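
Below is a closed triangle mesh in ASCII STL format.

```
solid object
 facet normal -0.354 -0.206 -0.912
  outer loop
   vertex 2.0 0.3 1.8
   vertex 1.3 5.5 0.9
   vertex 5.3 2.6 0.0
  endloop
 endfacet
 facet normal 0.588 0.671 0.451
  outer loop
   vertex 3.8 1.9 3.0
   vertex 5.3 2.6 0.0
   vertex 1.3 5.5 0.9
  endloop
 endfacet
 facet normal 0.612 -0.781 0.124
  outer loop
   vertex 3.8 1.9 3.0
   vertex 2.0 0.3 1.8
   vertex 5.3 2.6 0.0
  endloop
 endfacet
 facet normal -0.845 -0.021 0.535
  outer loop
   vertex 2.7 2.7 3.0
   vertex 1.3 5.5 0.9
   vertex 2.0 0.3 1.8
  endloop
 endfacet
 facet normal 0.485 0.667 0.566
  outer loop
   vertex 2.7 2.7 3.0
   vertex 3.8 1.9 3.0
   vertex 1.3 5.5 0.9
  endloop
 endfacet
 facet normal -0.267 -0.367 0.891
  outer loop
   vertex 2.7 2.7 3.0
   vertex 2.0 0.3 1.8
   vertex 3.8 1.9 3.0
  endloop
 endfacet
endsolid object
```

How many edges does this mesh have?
9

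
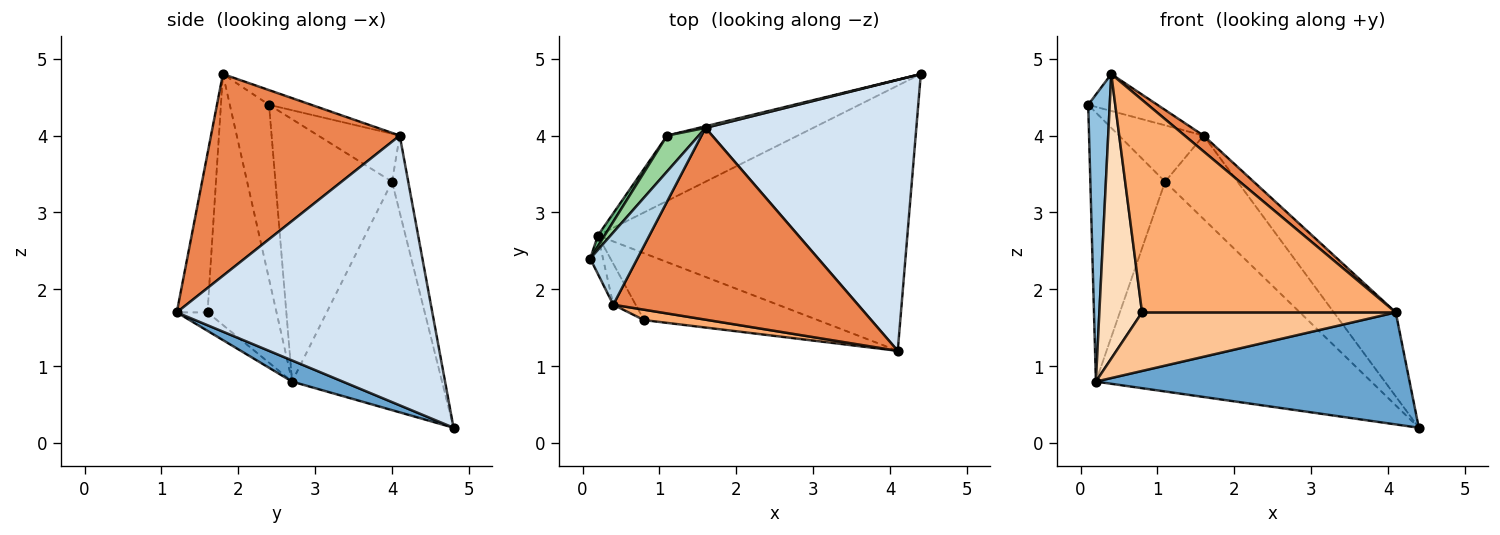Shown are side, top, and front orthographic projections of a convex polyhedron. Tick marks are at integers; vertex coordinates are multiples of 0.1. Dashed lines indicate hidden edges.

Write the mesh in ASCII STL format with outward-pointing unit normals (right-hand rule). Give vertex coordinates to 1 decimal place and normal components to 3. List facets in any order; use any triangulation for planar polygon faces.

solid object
 facet normal 0.063 -0.388 -0.919
  outer loop
   vertex 0.2 2.7 0.8
   vertex 4.4 4.8 0.2
   vertex 4.1 1.2 1.7
  endloop
 endfacet
 facet normal -0.875 -0.480 -0.064
  outer loop
   vertex 0.2 2.7 0.8
   vertex 0.4 1.8 4.8
   vertex 0.1 2.4 4.4
  endloop
 endfacet
 facet normal -0.268 0.438 0.858
  outer loop
   vertex 1.6 4.1 4.0
   vertex 0.1 2.4 4.4
   vertex 0.4 1.8 4.8
  endloop
 endfacet
 facet normal 0.774 0.188 0.605
  outer loop
   vertex 1.6 4.1 4.0
   vertex 4.1 1.2 1.7
   vertex 4.4 4.8 0.2
  endloop
 endfacet
 facet normal 0.635 -0.063 0.770
  outer loop
   vertex 1.6 4.1 4.0
   vertex 0.4 1.8 4.8
   vertex 4.1 1.2 1.7
  endloop
 endfacet
 facet normal -0.120 -0.992 0.048
  outer loop
   vertex 0.8 1.6 1.7
   vertex 4.1 1.2 1.7
   vertex 0.4 1.8 4.8
  endloop
 endfacet
 facet normal -0.080 -0.657 -0.750
  outer loop
   vertex 0.8 1.6 1.7
   vertex 0.2 2.7 0.8
   vertex 4.1 1.2 1.7
  endloop
 endfacet
 facet normal -0.848 -0.524 -0.076
  outer loop
   vertex 0.8 1.6 1.7
   vertex 0.4 1.8 4.8
   vertex 0.2 2.7 0.8
  endloop
 endfacet
 facet normal -0.842 0.540 0.022
  outer loop
   vertex 1.1 4.0 3.4
   vertex 0.2 2.7 0.8
   vertex 0.1 2.4 4.4
  endloop
 endfacet
 facet normal -0.631 0.655 0.417
  outer loop
   vertex 1.1 4.0 3.4
   vertex 0.1 2.4 4.4
   vertex 1.6 4.1 4.0
  endloop
 endfacet
 facet normal -0.461 0.847 -0.264
  outer loop
   vertex 1.1 4.0 3.4
   vertex 4.4 4.8 0.2
   vertex 0.2 2.7 0.8
  endloop
 endfacet
 facet normal -0.218 0.976 0.019
  outer loop
   vertex 1.1 4.0 3.4
   vertex 1.6 4.1 4.0
   vertex 4.4 4.8 0.2
  endloop
 endfacet
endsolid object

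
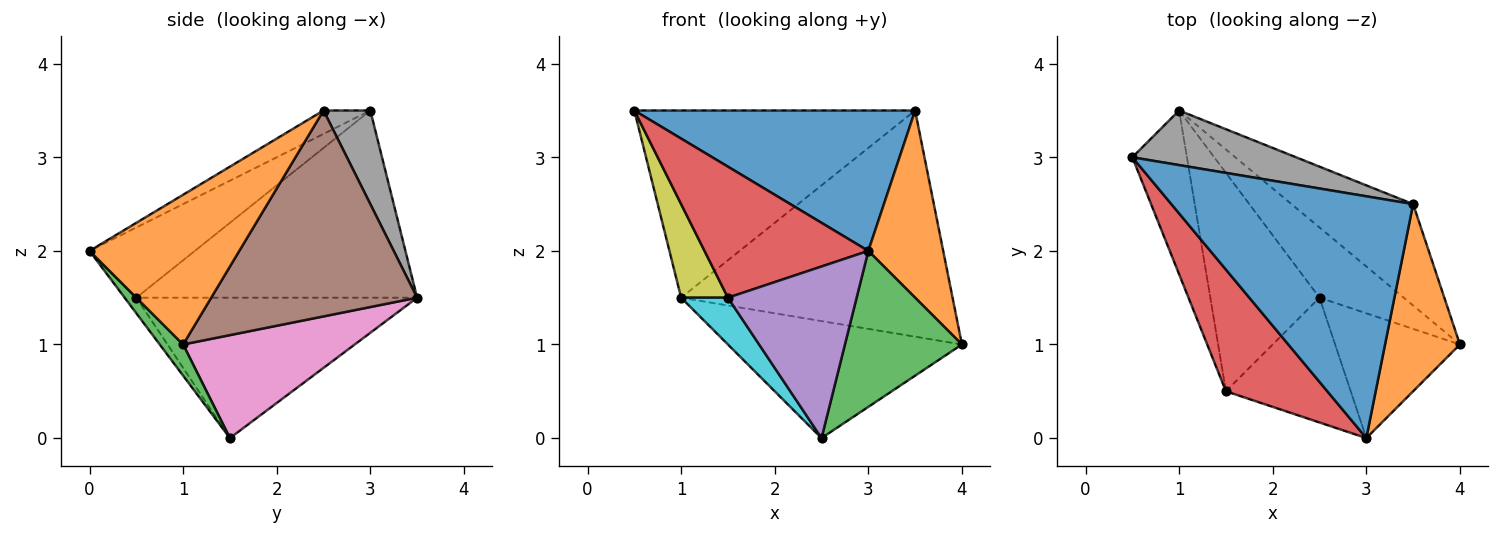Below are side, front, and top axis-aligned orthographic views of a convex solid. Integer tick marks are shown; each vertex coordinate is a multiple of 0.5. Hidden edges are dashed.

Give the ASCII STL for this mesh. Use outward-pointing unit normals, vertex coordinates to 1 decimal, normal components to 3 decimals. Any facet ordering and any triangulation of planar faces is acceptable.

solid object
 facet normal -0.083 -0.500 0.862
  outer loop
   vertex 3.5 2.5 3.5
   vertex 0.5 3.0 3.5
   vertex 3.0 0.0 2.0
  endloop
 endfacet
 facet normal 0.816 -0.408 0.408
  outer loop
   vertex 3.5 2.5 3.5
   vertex 3.0 0.0 2.0
   vertex 4.0 1.0 1.0
  endloop
 endfacet
 facet normal 0.154 -0.772 -0.617
  outer loop
   vertex 2.5 1.5 0.0
   vertex 4.0 1.0 1.0
   vertex 3.0 0.0 2.0
  endloop
 endfacet
 facet normal -0.426 -0.663 0.616
  outer loop
   vertex 1.5 0.5 1.5
   vertex 3.0 0.0 2.0
   vertex 0.5 3.0 3.5
  endloop
 endfacet
 facet normal -0.073 -0.807 -0.587
  outer loop
   vertex 1.5 0.5 1.5
   vertex 2.5 1.5 0.0
   vertex 3.0 0.0 2.0
  endloop
 endfacet
 facet normal 0.569 0.750 -0.336
  outer loop
   vertex 1.0 3.5 1.5
   vertex 3.5 2.5 3.5
   vertex 4.0 1.0 1.0
  endloop
 endfacet
 facet normal 0.532 0.726 -0.436
  outer loop
   vertex 1.0 3.5 1.5
   vertex 4.0 1.0 1.0
   vertex 2.5 1.5 0.0
  endloop
 endfacet
 facet normal 0.158 0.948 0.276
  outer loop
   vertex 1.0 3.5 1.5
   vertex 0.5 3.0 3.5
   vertex 3.5 2.5 3.5
  endloop
 endfacet
 facet normal -0.948 -0.158 -0.276
  outer loop
   vertex 1.0 3.5 1.5
   vertex 1.5 0.5 1.5
   vertex 0.5 3.0 3.5
  endloop
 endfacet
 facet normal -0.783 -0.130 -0.609
  outer loop
   vertex 1.0 3.5 1.5
   vertex 2.5 1.5 0.0
   vertex 1.5 0.5 1.5
  endloop
 endfacet
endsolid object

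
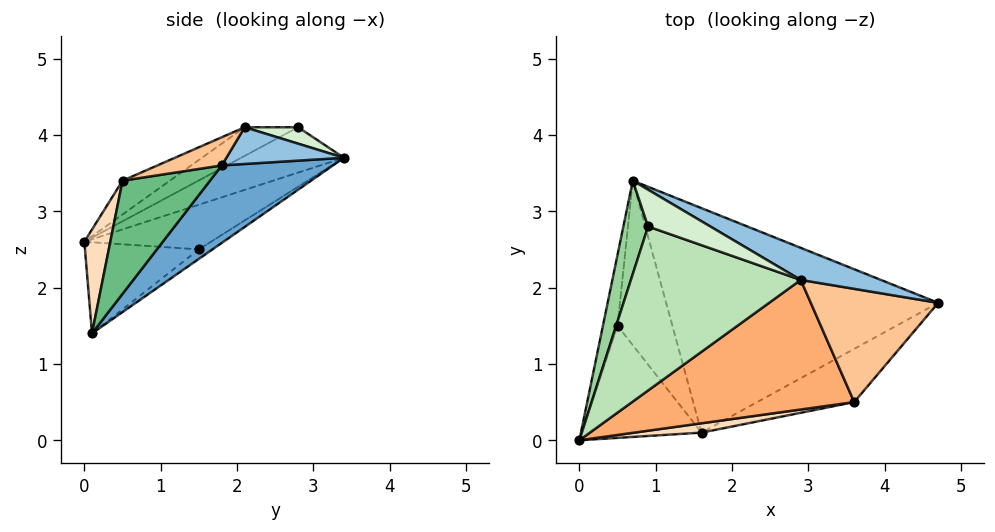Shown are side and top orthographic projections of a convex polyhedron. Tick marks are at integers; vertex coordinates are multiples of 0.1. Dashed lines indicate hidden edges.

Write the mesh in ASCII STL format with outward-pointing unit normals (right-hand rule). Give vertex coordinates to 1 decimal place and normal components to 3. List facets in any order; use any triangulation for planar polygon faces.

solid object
 facet normal 0.220 0.597 -0.771
  outer loop
   vertex 1.6 0.1 1.4
   vertex 0.7 3.4 3.7
   vertex 4.7 1.8 3.6
  endloop
 endfacet
 facet normal 0.297 0.702 0.648
  outer loop
   vertex 2.9 2.1 4.1
   vertex 4.7 1.8 3.6
   vertex 0.7 3.4 3.7
  endloop
 endfacet
 facet normal -0.911 0.284 -0.298
  outer loop
   vertex 0.5 1.5 2.5
   vertex 0.0 0.0 2.6
   vertex 0.7 3.4 3.7
  endloop
 endfacet
 facet normal -0.599 0.147 -0.787
  outer loop
   vertex 0.5 1.5 2.5
   vertex 1.6 0.1 1.4
   vertex 0.0 0.0 2.6
  endloop
 endfacet
 facet normal -0.144 0.539 -0.830
  outer loop
   vertex 0.5 1.5 2.5
   vertex 0.7 3.4 3.7
   vertex 1.6 0.1 1.4
  endloop
 endfacet
 facet normal -0.135 -0.446 0.885
  outer loop
   vertex 3.6 0.5 3.4
   vertex 2.9 2.1 4.1
   vertex 0.0 0.0 2.6
  endloop
 endfacet
 facet normal 0.205 -0.316 0.926
  outer loop
   vertex 3.6 0.5 3.4
   vertex 4.7 1.8 3.6
   vertex 2.9 2.1 4.1
  endloop
 endfacet
 facet normal 0.120 -0.990 0.078
  outer loop
   vertex 3.6 0.5 3.4
   vertex 0.0 0.0 2.6
   vertex 1.6 0.1 1.4
  endloop
 endfacet
 facet normal 0.667 -0.477 -0.572
  outer loop
   vertex 3.6 0.5 3.4
   vertex 1.6 0.1 1.4
   vertex 4.7 1.8 3.6
  endloop
 endfacet
 facet normal -0.878 0.026 0.478
  outer loop
   vertex 0.9 2.8 4.1
   vertex 0.7 3.4 3.7
   vertex 0.0 0.0 2.6
  endloop
 endfacet
 facet normal -0.150 -0.429 0.891
  outer loop
   vertex 0.9 2.8 4.1
   vertex 0.0 0.0 2.6
   vertex 2.9 2.1 4.1
  endloop
 endfacet
 facet normal 0.206 0.589 0.781
  outer loop
   vertex 0.9 2.8 4.1
   vertex 2.9 2.1 4.1
   vertex 0.7 3.4 3.7
  endloop
 endfacet
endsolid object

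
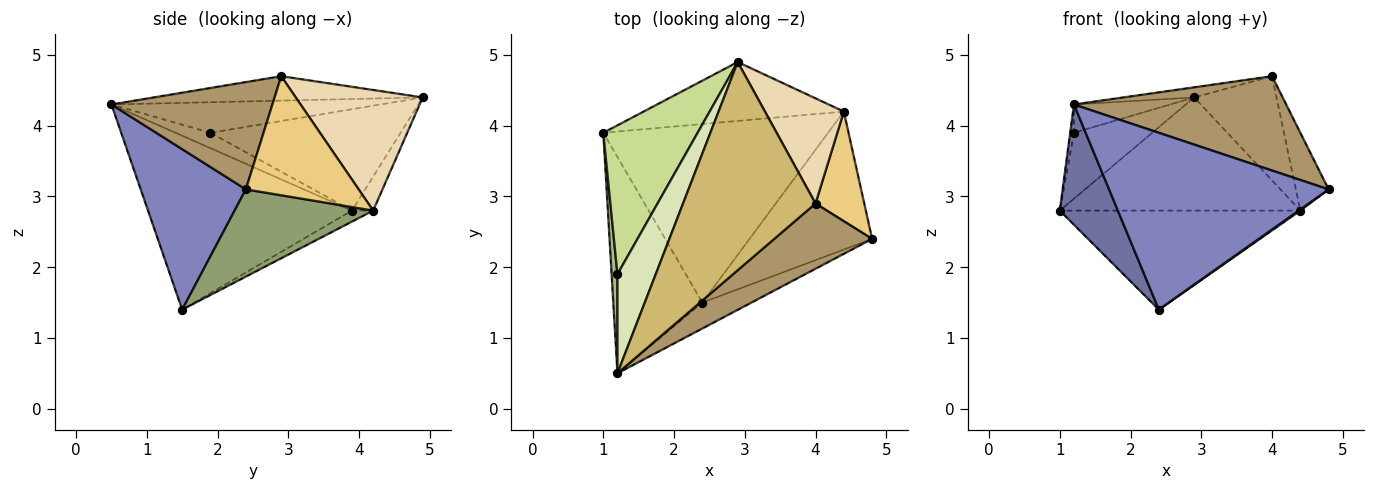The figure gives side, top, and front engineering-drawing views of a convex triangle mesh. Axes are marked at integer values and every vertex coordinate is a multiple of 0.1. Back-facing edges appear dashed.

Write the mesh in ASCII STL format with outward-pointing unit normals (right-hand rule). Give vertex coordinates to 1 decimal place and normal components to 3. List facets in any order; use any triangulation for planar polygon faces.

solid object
 facet normal -0.863 -0.246 -0.442
  outer loop
   vertex 2.4 1.5 1.4
   vertex 1.2 0.5 4.3
   vertex 1.0 3.9 2.8
  endloop
 endfacet
 facet normal 0.428 -0.894 -0.131
  outer loop
   vertex 2.4 1.5 1.4
   vertex 4.8 2.4 3.1
   vertex 1.2 0.5 4.3
  endloop
 endfacet
 facet normal -0.078 0.884 -0.460
  outer loop
   vertex 4.4 4.2 2.8
   vertex 1.0 3.9 2.8
   vertex 2.9 4.9 4.4
  endloop
 endfacet
 facet normal -0.043 0.485 -0.874
  outer loop
   vertex 4.4 4.2 2.8
   vertex 2.4 1.5 1.4
   vertex 1.0 3.9 2.8
  endloop
 endfacet
 facet normal 0.580 -0.007 -0.815
  outer loop
   vertex 4.4 4.2 2.8
   vertex 4.8 2.4 3.1
   vertex 2.4 1.5 1.4
  endloop
 endfacet
 facet normal -0.931 0.101 0.352
  outer loop
   vertex 1.2 1.9 3.9
   vertex 1.0 3.9 2.8
   vertex 1.2 0.5 4.3
  endloop
 endfacet
 facet normal -0.701 0.289 0.652
  outer loop
   vertex 1.2 1.9 3.9
   vertex 2.9 4.9 4.4
   vertex 1.0 3.9 2.8
  endloop
 endfacet
 facet normal -0.609 0.218 0.763
  outer loop
   vertex 1.2 1.9 3.9
   vertex 1.2 0.5 4.3
   vertex 2.9 4.9 4.4
  endloop
 endfacet
 facet normal 0.529 -0.698 0.483
  outer loop
   vertex 4.0 2.9 4.7
   vertex 1.2 0.5 4.3
   vertex 4.8 2.4 3.1
  endloop
 endfacet
 facet normal -0.181 0.048 0.982
  outer loop
   vertex 4.0 2.9 4.7
   vertex 2.9 4.9 4.4
   vertex 1.2 0.5 4.3
  endloop
 endfacet
 facet normal 0.894 0.260 0.366
  outer loop
   vertex 4.0 2.9 4.7
   vertex 4.8 2.4 3.1
   vertex 4.4 4.2 2.8
  endloop
 endfacet
 facet normal 0.736 0.477 0.481
  outer loop
   vertex 4.0 2.9 4.7
   vertex 4.4 4.2 2.8
   vertex 2.9 4.9 4.4
  endloop
 endfacet
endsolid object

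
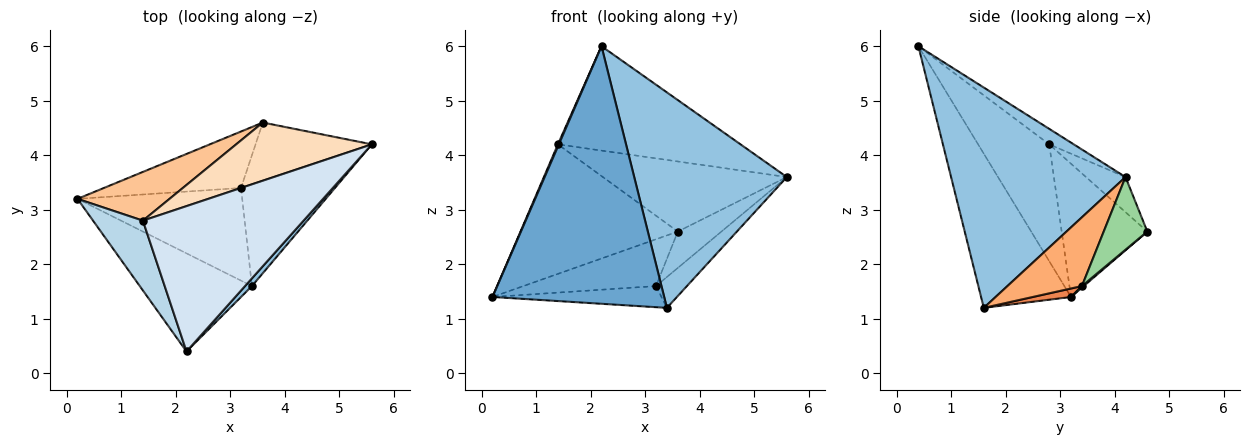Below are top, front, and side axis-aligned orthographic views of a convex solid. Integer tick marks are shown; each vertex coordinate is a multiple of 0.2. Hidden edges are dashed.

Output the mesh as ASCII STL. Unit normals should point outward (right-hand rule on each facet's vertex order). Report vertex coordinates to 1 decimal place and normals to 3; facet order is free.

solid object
 facet normal -0.440 -0.839 -0.320
  outer loop
   vertex 3.4 1.6 1.2
   vertex 2.2 0.4 6.0
   vertex 0.2 3.2 1.4
  endloop
 endfacet
 facet normal 0.752 -0.658 0.024
  outer loop
   vertex 3.4 1.6 1.2
   vertex 5.6 4.2 3.6
   vertex 2.2 0.4 6.0
  endloop
 endfacet
 facet normal -0.920 -0.012 0.392
  outer loop
   vertex 1.4 2.8 4.2
   vertex 0.2 3.2 1.4
   vertex 2.2 0.4 6.0
  endloop
 endfacet
 facet normal -0.078 0.581 0.810
  outer loop
   vertex 1.4 2.8 4.2
   vertex 2.2 0.4 6.0
   vertex 5.6 4.2 3.6
  endloop
 endfacet
 facet normal 0.050 0.222 -0.974
  outer loop
   vertex 3.2 3.4 1.6
   vertex 3.4 1.6 1.2
   vertex 0.2 3.2 1.4
  endloop
 endfacet
 facet normal 0.574 0.238 -0.784
  outer loop
   vertex 3.2 3.4 1.6
   vertex 5.6 4.2 3.6
   vertex 3.4 1.6 1.2
  endloop
 endfacet
 facet normal -0.454 0.834 0.314
  outer loop
   vertex 3.6 4.6 2.6
   vertex 0.2 3.2 1.4
   vertex 1.4 2.8 4.2
  endloop
 endfacet
 facet normal -0.163 0.759 0.630
  outer loop
   vertex 3.6 4.6 2.6
   vertex 1.4 2.8 4.2
   vertex 5.6 4.2 3.6
  endloop
 endfacet
 facet normal 0.009 0.638 -0.770
  outer loop
   vertex 3.6 4.6 2.6
   vertex 3.2 3.4 1.6
   vertex 0.2 3.2 1.4
  endloop
 endfacet
 facet normal 0.468 0.468 -0.749
  outer loop
   vertex 3.6 4.6 2.6
   vertex 5.6 4.2 3.6
   vertex 3.2 3.4 1.6
  endloop
 endfacet
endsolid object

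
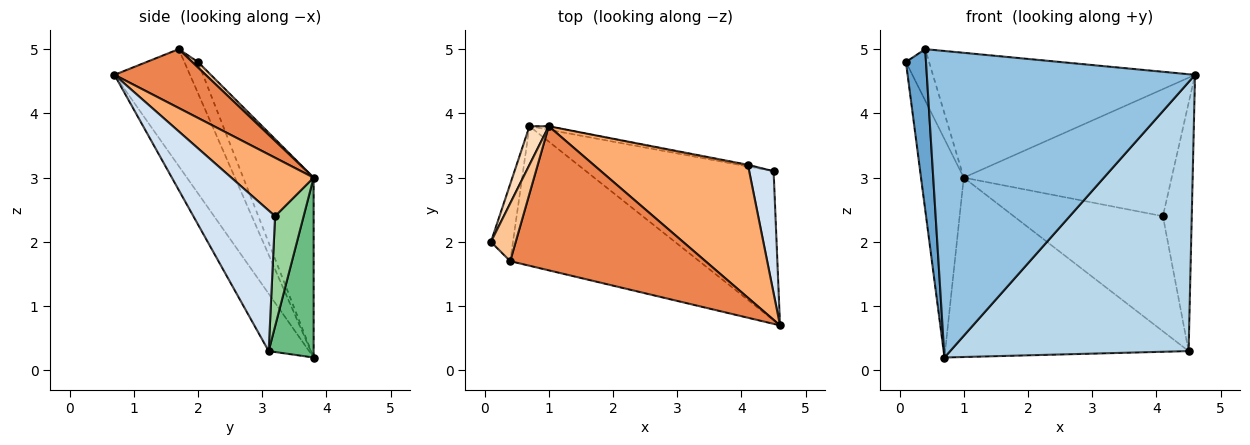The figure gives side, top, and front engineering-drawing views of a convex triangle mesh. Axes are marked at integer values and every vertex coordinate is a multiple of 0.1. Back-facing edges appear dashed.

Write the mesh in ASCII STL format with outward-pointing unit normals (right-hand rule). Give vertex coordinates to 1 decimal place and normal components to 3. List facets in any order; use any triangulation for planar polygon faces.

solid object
 facet normal -0.523 -0.769 -0.369
  outer loop
   vertex 0.4 1.7 5.0
   vertex 0.1 2.0 4.8
   vertex 0.7 3.8 0.2
  endloop
 endfacet
 facet normal -0.248 -0.882 -0.401
  outer loop
   vertex 0.4 1.7 5.0
   vertex 0.7 3.8 0.2
   vertex 4.6 0.7 4.6
  endloop
 endfacet
 facet normal -0.147 -0.865 -0.479
  outer loop
   vertex 4.5 3.1 0.3
   vertex 4.6 0.7 4.6
   vertex 0.7 3.8 0.2
  endloop
 endfacet
 facet normal 0.931 0.328 0.162
  outer loop
   vertex 4.5 3.1 0.3
   vertex 4.1 3.2 2.4
   vertex 4.6 0.7 4.6
  endloop
 endfacet
 facet normal 0.222 0.638 0.737
  outer loop
   vertex 1.0 3.8 3.0
   vertex 0.4 1.7 5.0
   vertex 4.6 0.7 4.6
  endloop
 endfacet
 facet normal 0.264 0.666 0.697
  outer loop
   vertex 1.0 3.8 3.0
   vertex 4.6 0.7 4.6
   vertex 4.1 3.2 2.4
  endloop
 endfacet
 facet normal 0.164 0.655 0.737
  outer loop
   vertex 1.0 3.8 3.0
   vertex 0.1 2.0 4.8
   vertex 0.4 1.7 5.0
  endloop
 endfacet
 facet normal -0.851 0.517 0.091
  outer loop
   vertex 1.0 3.8 3.0
   vertex 0.7 3.8 0.2
   vertex 0.1 2.0 4.8
  endloop
 endfacet
 facet normal 0.182 0.983 -0.019
  outer loop
   vertex 1.0 3.8 3.0
   vertex 4.5 3.1 0.3
   vertex 0.7 3.8 0.2
  endloop
 endfacet
 facet normal 0.188 0.982 -0.011
  outer loop
   vertex 1.0 3.8 3.0
   vertex 4.1 3.2 2.4
   vertex 4.5 3.1 0.3
  endloop
 endfacet
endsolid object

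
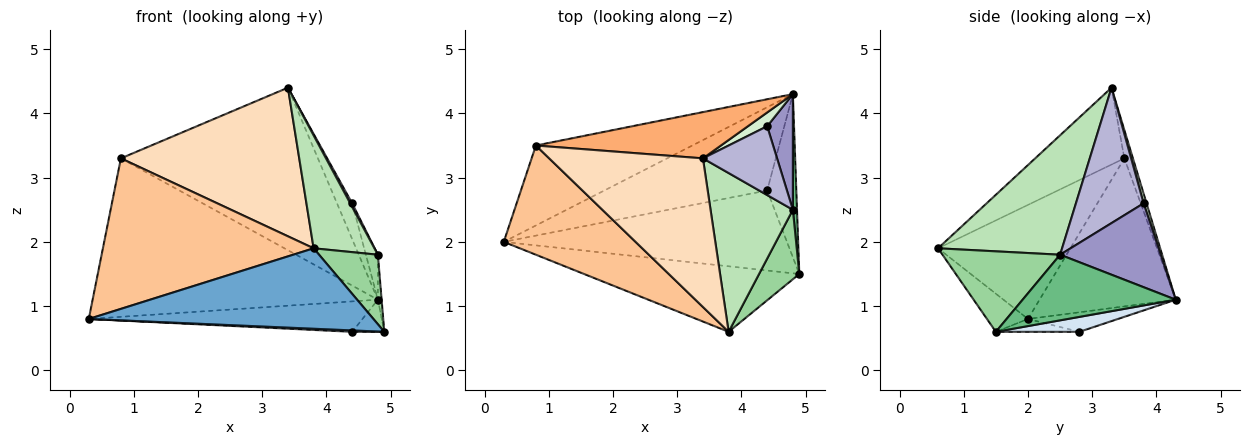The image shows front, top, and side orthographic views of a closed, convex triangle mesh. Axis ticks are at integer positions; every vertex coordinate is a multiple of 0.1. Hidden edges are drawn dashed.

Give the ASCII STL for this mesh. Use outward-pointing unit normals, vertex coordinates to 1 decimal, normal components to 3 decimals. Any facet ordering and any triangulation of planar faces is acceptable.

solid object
 facet normal -0.111 -0.771 -0.627
  outer loop
   vertex 3.8 0.6 1.9
   vertex 0.3 2.0 0.8
   vertex 4.9 1.5 0.6
  endloop
 endfacet
 facet normal -0.045 -0.017 -0.999
  outer loop
   vertex 4.4 2.8 0.6
   vertex 4.9 1.5 0.6
   vertex 0.3 2.0 0.8
  endloop
 endfacet
 facet normal -0.112 0.341 -0.933
  outer loop
   vertex 4.4 2.8 0.6
   vertex 0.3 2.0 0.8
   vertex 4.8 4.3 1.1
  endloop
 endfacet
 facet normal 0.449 0.173 -0.877
  outer loop
   vertex 4.4 2.8 0.6
   vertex 4.8 4.3 1.1
   vertex 4.9 1.5 0.6
  endloop
 endfacet
 facet normal -0.392 0.821 -0.414
  outer loop
   vertex 0.8 3.5 3.3
   vertex 4.8 4.3 1.1
   vertex 0.3 2.0 0.8
  endloop
 endfacet
 facet normal -0.042 0.961 0.273
  outer loop
   vertex 0.8 3.5 3.3
   vertex 3.4 3.3 4.4
   vertex 4.8 4.3 1.1
  endloop
 endfacet
 facet normal -0.453 -0.722 0.524
  outer loop
   vertex 0.8 3.5 3.3
   vertex 0.3 2.0 0.8
   vertex 3.8 0.6 1.9
  endloop
 endfacet
 facet normal -0.333 -0.667 0.667
  outer loop
   vertex 0.8 3.5 3.3
   vertex 3.8 0.6 1.9
   vertex 3.4 3.3 4.4
  endloop
 endfacet
 facet normal 0.998 0.024 0.063
  outer loop
   vertex 4.8 2.5 1.8
   vertex 4.9 1.5 0.6
   vertex 4.8 4.3 1.1
  endloop
 endfacet
 facet normal 0.816 -0.408 0.408
  outer loop
   vertex 4.8 2.5 1.8
   vertex 3.8 0.6 1.9
   vertex 4.9 1.5 0.6
  endloop
 endfacet
 facet normal 0.764 -0.374 0.526
  outer loop
   vertex 4.8 2.5 1.8
   vertex 3.4 3.3 4.4
   vertex 3.8 0.6 1.9
  endloop
 endfacet
 facet normal 0.177 0.919 0.353
  outer loop
   vertex 4.4 3.8 2.6
   vertex 4.8 4.3 1.1
   vertex 3.4 3.3 4.4
  endloop
 endfacet
 facet normal 0.950 0.113 0.291
  outer loop
   vertex 4.4 3.8 2.6
   vertex 4.8 2.5 1.8
   vertex 4.8 4.3 1.1
  endloop
 endfacet
 facet normal 0.877 -0.026 0.480
  outer loop
   vertex 4.4 3.8 2.6
   vertex 3.4 3.3 4.4
   vertex 4.8 2.5 1.8
  endloop
 endfacet
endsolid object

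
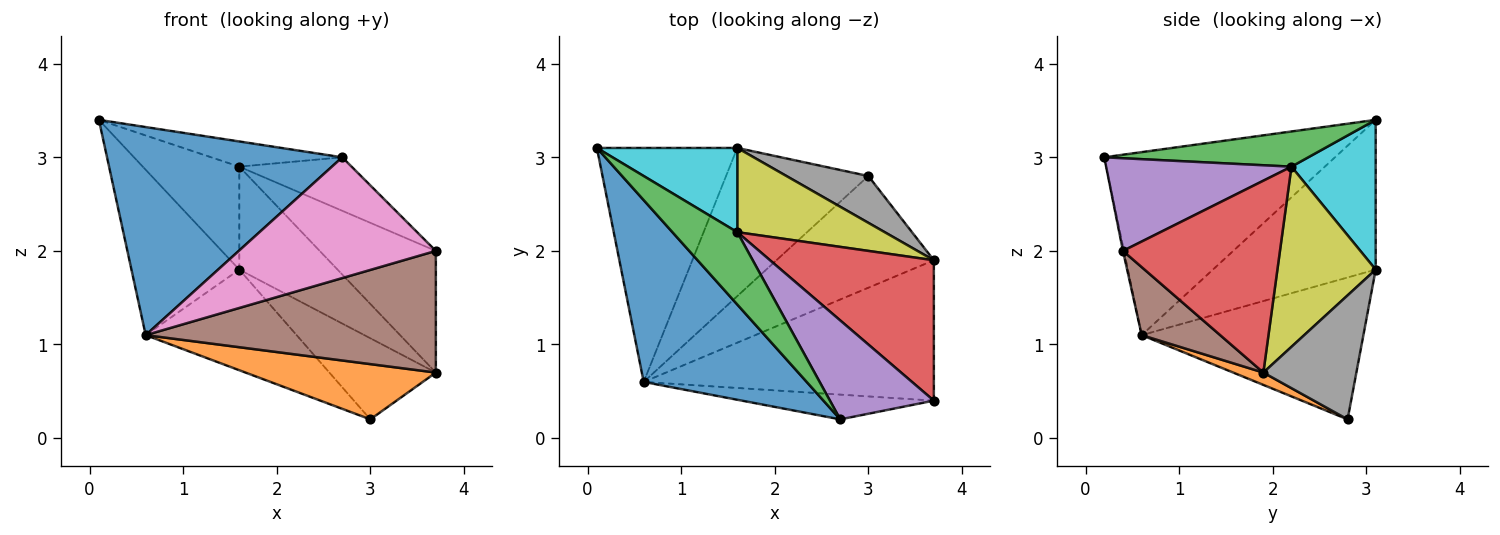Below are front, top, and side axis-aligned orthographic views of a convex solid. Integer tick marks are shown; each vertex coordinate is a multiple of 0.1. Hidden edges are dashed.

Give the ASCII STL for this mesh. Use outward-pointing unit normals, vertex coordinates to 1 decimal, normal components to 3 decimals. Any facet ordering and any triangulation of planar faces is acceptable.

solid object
 facet normal -0.594 -0.606 0.529
  outer loop
   vertex 0.6 0.6 1.1
   vertex 2.7 0.2 3.0
   vertex 0.1 3.1 3.4
  endloop
 endfacet
 facet normal 0.070 -0.442 -0.894
  outer loop
   vertex 0.6 0.6 1.1
   vertex 3.0 2.8 0.2
   vertex 3.7 1.9 0.7
  endloop
 endfacet
 facet normal 0.456 0.293 0.841
  outer loop
   vertex 1.6 2.2 2.9
   vertex 0.1 3.1 3.4
   vertex 2.7 0.2 3.0
  endloop
 endfacet
 facet normal 0.663 0.490 0.566
  outer loop
   vertex 3.7 0.4 2.0
   vertex 3.7 1.9 0.7
   vertex 1.6 2.2 2.9
  endloop
 endfacet
 facet normal 0.617 0.374 0.692
  outer loop
   vertex 3.7 0.4 2.0
   vertex 1.6 2.2 2.9
   vertex 2.7 0.2 3.0
  endloop
 endfacet
 facet normal 0.174 -0.645 -0.744
  outer loop
   vertex 3.7 0.4 2.0
   vertex 0.6 0.6 1.1
   vertex 3.7 1.9 0.7
  endloop
 endfacet
 facet normal -0.005 -0.980 -0.201
  outer loop
   vertex 3.7 0.4 2.0
   vertex 2.7 0.2 3.0
   vertex 0.6 0.6 1.1
  endloop
 endfacet
 facet normal 0.603 0.691 0.398
  outer loop
   vertex 1.6 3.1 1.8
   vertex 3.7 1.9 0.7
   vertex 3.0 2.8 0.2
  endloop
 endfacet
 facet normal 0.612 0.612 0.501
  outer loop
   vertex 1.6 3.1 1.8
   vertex 1.6 2.2 2.9
   vertex 3.7 1.9 0.7
  endloop
 endfacet
 facet normal 0.560 0.641 0.525
  outer loop
   vertex 1.6 3.1 1.8
   vertex 0.1 3.1 3.4
   vertex 1.6 2.2 2.9
  endloop
 endfacet
 facet normal -0.657 0.435 -0.616
  outer loop
   vertex 1.6 3.1 1.8
   vertex 0.6 0.6 1.1
   vertex 0.1 3.1 3.4
  endloop
 endfacet
 facet normal -0.636 0.433 -0.638
  outer loop
   vertex 1.6 3.1 1.8
   vertex 3.0 2.8 0.2
   vertex 0.6 0.6 1.1
  endloop
 endfacet
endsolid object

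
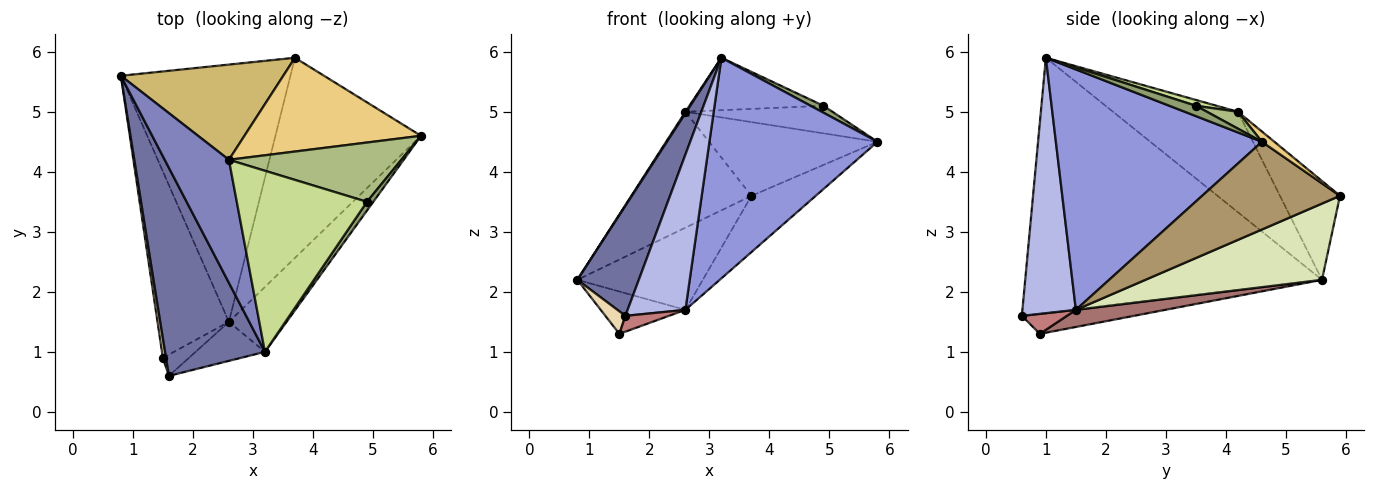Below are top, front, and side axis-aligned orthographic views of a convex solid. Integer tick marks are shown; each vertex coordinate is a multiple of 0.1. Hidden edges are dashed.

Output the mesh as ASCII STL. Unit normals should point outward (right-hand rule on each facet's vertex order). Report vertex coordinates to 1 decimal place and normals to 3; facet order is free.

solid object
 facet normal -0.914 -0.189 0.358
  outer loop
   vertex 3.2 1.0 5.9
   vertex 0.8 5.6 2.2
   vertex 1.6 0.6 1.6
  endloop
 endfacet
 facet normal -0.843 -0.007 0.538
  outer loop
   vertex 2.6 4.2 5.0
   vertex 0.8 5.6 2.2
   vertex 3.2 1.0 5.9
  endloop
 endfacet
 facet normal 0.762 -0.621 -0.183
  outer loop
   vertex 2.6 1.5 1.7
   vertex 5.8 4.6 4.5
   vertex 3.2 1.0 5.9
  endloop
 endfacet
 facet normal 0.668 -0.722 -0.181
  outer loop
   vertex 2.6 1.5 1.7
   vertex 3.2 1.0 5.9
   vertex 1.6 0.6 1.6
  endloop
 endfacet
 facet normal 0.788 -0.381 0.483
  outer loop
   vertex 4.9 3.5 5.1
   vertex 3.2 1.0 5.9
   vertex 5.8 4.6 4.5
  endloop
 endfacet
 facet normal 0.089 0.420 0.903
  outer loop
   vertex 4.9 3.5 5.1
   vertex 5.8 4.6 4.5
   vertex 2.6 4.2 5.0
  endloop
 endfacet
 facet normal 0.043 0.278 0.960
  outer loop
   vertex 4.9 3.5 5.1
   vertex 2.6 4.2 5.0
   vertex 3.2 1.0 5.9
  endloop
 endfacet
 facet normal 0.394 0.280 -0.876
  outer loop
   vertex 3.7 5.9 3.6
   vertex 2.6 1.5 1.7
   vertex 0.8 5.6 2.2
  endloop
 endfacet
 facet normal 0.502 0.234 -0.833
  outer loop
   vertex 3.7 5.9 3.6
   vertex 5.8 4.6 4.5
   vertex 2.6 1.5 1.7
  endloop
 endfacet
 facet normal -0.360 0.721 0.592
  outer loop
   vertex 3.7 5.9 3.6
   vertex 0.8 5.6 2.2
   vertex 2.6 4.2 5.0
  endloop
 endfacet
 facet normal 0.046 0.617 0.785
  outer loop
   vertex 3.7 5.9 3.6
   vertex 2.6 4.2 5.0
   vertex 5.8 4.6 4.5
  endloop
 endfacet
 facet normal -0.973 -0.174 0.151
  outer loop
   vertex 1.5 0.9 1.3
   vertex 1.6 0.6 1.6
   vertex 0.8 5.6 2.2
  endloop
 endfacet
 facet normal 0.228 0.216 -0.950
  outer loop
   vertex 1.5 0.9 1.3
   vertex 0.8 5.6 2.2
   vertex 2.6 1.5 1.7
  endloop
 endfacet
 facet normal 0.525 -0.508 -0.683
  outer loop
   vertex 1.5 0.9 1.3
   vertex 2.6 1.5 1.7
   vertex 1.6 0.6 1.6
  endloop
 endfacet
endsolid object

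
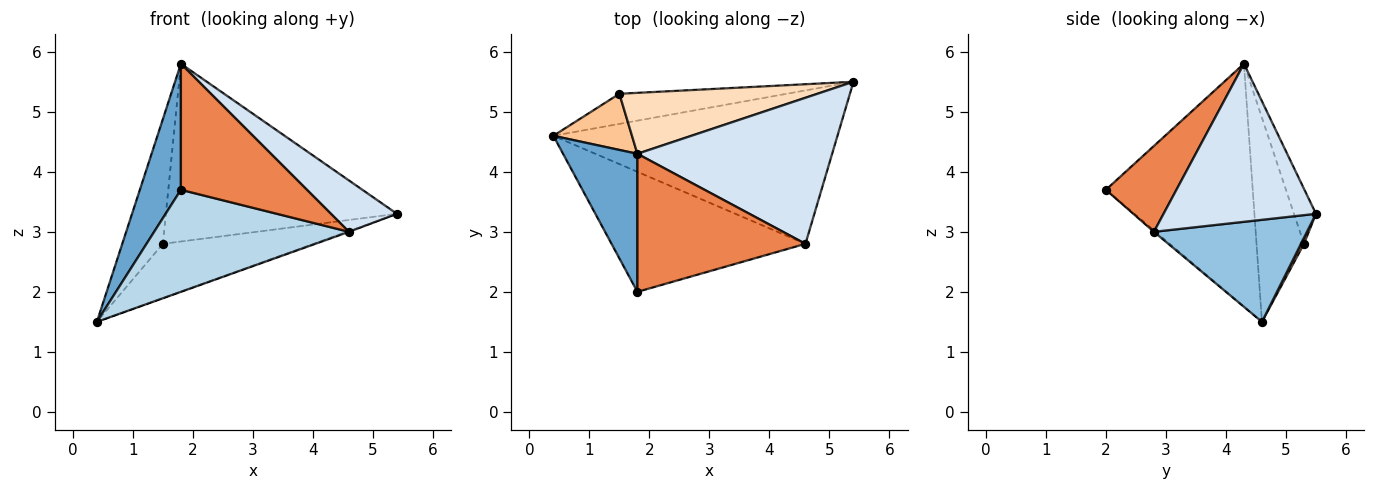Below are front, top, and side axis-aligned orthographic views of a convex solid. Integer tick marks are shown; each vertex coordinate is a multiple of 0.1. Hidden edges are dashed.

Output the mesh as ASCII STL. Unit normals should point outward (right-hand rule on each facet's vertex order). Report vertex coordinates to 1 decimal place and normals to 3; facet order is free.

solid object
 facet normal -0.924 -0.258 0.283
  outer loop
   vertex 1.8 4.3 5.8
   vertex 0.4 4.6 1.5
   vertex 1.8 2.0 3.7
  endloop
 endfacet
 facet normal 0.338 0.004 -0.941
  outer loop
   vertex 4.6 2.8 3.0
   vertex 0.4 4.6 1.5
   vertex 5.4 5.5 3.3
  endloop
 endfacet
 facet normal -0.005 -0.648 -0.762
  outer loop
   vertex 4.6 2.8 3.0
   vertex 1.8 2.0 3.7
   vertex 0.4 4.6 1.5
  endloop
 endfacet
 facet normal 0.608 -0.263 0.749
  outer loop
   vertex 4.6 2.8 3.0
   vertex 5.4 5.5 3.3
   vertex 1.8 4.3 5.8
  endloop
 endfacet
 facet normal 0.353 -0.631 0.691
  outer loop
   vertex 4.6 2.8 3.0
   vertex 1.8 4.3 5.8
   vertex 1.8 2.0 3.7
  endloop
 endfacet
 facet normal 0.017 0.874 -0.485
  outer loop
   vertex 1.5 5.3 2.8
   vertex 5.4 5.5 3.3
   vertex 0.4 4.6 1.5
  endloop
 endfacet
 facet normal -0.729 0.624 0.281
  outer loop
   vertex 1.5 5.3 2.8
   vertex 0.4 4.6 1.5
   vertex 1.8 4.3 5.8
  endloop
 endfacet
 facet normal -0.090 0.942 0.323
  outer loop
   vertex 1.5 5.3 2.8
   vertex 1.8 4.3 5.8
   vertex 5.4 5.5 3.3
  endloop
 endfacet
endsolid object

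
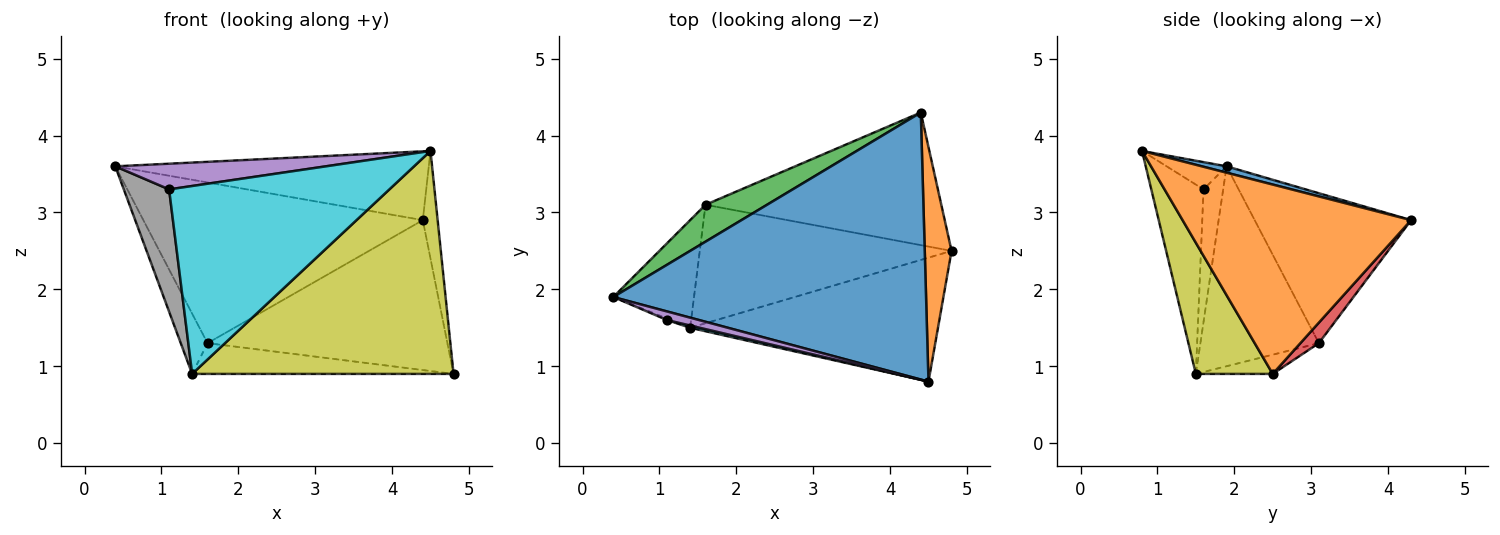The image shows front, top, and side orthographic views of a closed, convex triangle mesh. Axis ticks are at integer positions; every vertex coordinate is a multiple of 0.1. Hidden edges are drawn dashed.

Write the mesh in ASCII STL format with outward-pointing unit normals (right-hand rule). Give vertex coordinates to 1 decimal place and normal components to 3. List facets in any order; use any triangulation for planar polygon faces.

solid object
 facet normal 0.020 0.250 0.968
  outer loop
   vertex 4.5 0.8 3.8
   vertex 4.4 4.3 2.9
   vertex 0.4 1.9 3.6
  endloop
 endfacet
 facet normal 0.988 0.064 0.140
  outer loop
   vertex 4.5 0.8 3.8
   vertex 4.8 2.5 0.9
   vertex 4.4 4.3 2.9
  endloop
 endfacet
 facet normal -0.479 0.856 0.196
  outer loop
   vertex 1.6 3.1 1.3
   vertex 0.4 1.9 3.6
   vertex 4.4 4.3 2.9
  endloop
 endfacet
 facet normal 0.058 0.748 -0.661
  outer loop
   vertex 1.6 3.1 1.3
   vertex 4.4 4.3 2.9
   vertex 4.8 2.5 0.9
  endloop
 endfacet
 facet normal -0.261 -0.915 0.307
  outer loop
   vertex 1.1 1.6 3.3
   vertex 4.5 0.8 3.8
   vertex 0.4 1.9 3.6
  endloop
 endfacet
 facet normal -0.074 0.251 -0.965
  outer loop
   vertex 1.4 1.5 0.9
   vertex 1.6 3.1 1.3
   vertex 4.8 2.5 0.9
  endloop
 endfacet
 facet normal -0.908 0.205 -0.367
  outer loop
   vertex 1.4 1.5 0.9
   vertex 0.4 1.9 3.6
   vertex 1.6 3.1 1.3
  endloop
 endfacet
 facet normal -0.398 -0.917 -0.012
  outer loop
   vertex 1.4 1.5 0.9
   vertex 1.1 1.6 3.3
   vertex 0.4 1.9 3.6
  endloop
 endfacet
 facet normal 0.249 -0.847 -0.470
  outer loop
   vertex 1.4 1.5 0.9
   vertex 4.8 2.5 0.9
   vertex 4.5 0.8 3.8
  endloop
 endfacet
 facet normal -0.231 -0.973 0.012
  outer loop
   vertex 1.4 1.5 0.9
   vertex 4.5 0.8 3.8
   vertex 1.1 1.6 3.3
  endloop
 endfacet
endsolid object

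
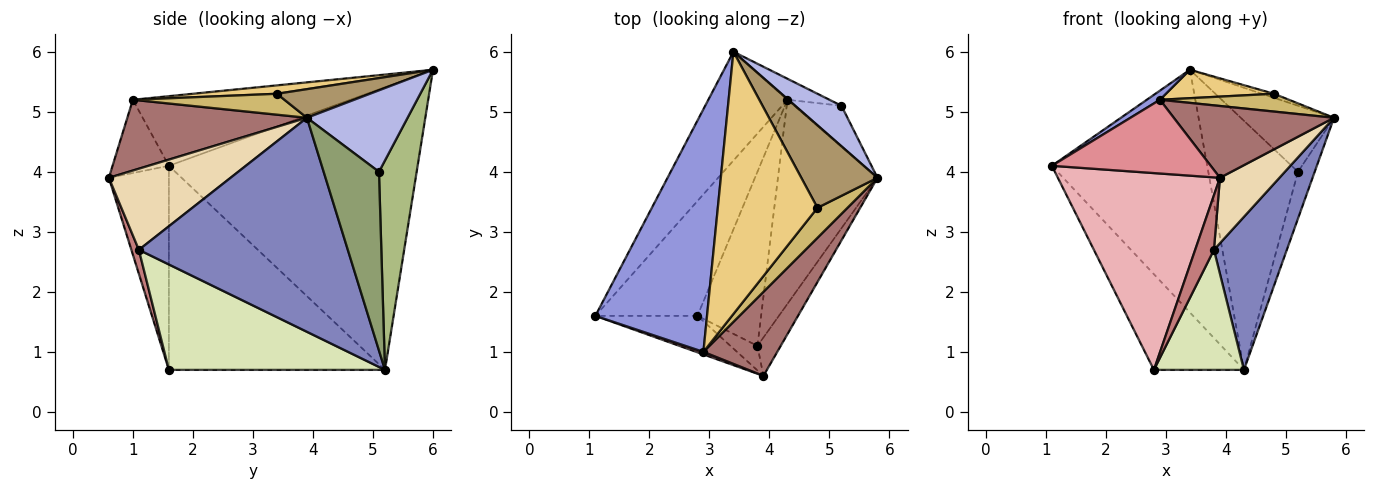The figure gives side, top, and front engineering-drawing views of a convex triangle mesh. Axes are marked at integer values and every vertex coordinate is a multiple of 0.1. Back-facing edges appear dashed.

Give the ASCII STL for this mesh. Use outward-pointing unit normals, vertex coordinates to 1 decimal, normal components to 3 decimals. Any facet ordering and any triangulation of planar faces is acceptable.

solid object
 facet normal -0.825 0.515 -0.231
  outer loop
   vertex 4.3 5.2 0.7
   vertex 1.1 1.6 4.1
   vertex 3.4 6.0 5.7
  endloop
 endfacet
 facet normal 0.865 -0.302 -0.402
  outer loop
   vertex 3.8 1.1 2.7
   vertex 4.3 5.2 0.7
   vertex 5.8 3.9 4.9
  endloop
 endfacet
 facet normal -0.529 -0.032 0.848
  outer loop
   vertex 2.9 1.0 5.2
   vertex 3.4 6.0 5.7
   vertex 1.1 1.6 4.1
  endloop
 endfacet
 facet normal 0.677 0.627 0.385
  outer loop
   vertex 5.2 5.1 4.0
   vertex 3.4 6.0 5.7
   vertex 5.8 3.9 4.9
  endloop
 endfacet
 facet normal 0.928 0.281 -0.245
  outer loop
   vertex 5.2 5.1 4.0
   vertex 5.8 3.9 4.9
   vertex 4.3 5.2 0.7
  endloop
 endfacet
 facet normal 0.386 0.919 -0.078
  outer loop
   vertex 5.2 5.1 4.0
   vertex 4.3 5.2 0.7
   vertex 3.4 6.0 5.7
  endloop
 endfacet
 facet normal -0.838 0.349 -0.419
  outer loop
   vertex 2.8 1.6 0.7
   vertex 1.1 1.6 4.1
   vertex 4.3 5.2 0.7
  endloop
 endfacet
 facet normal 0.806 -0.336 -0.487
  outer loop
   vertex 2.8 1.6 0.7
   vertex 4.3 5.2 0.7
   vertex 3.8 1.1 2.7
  endloop
 endfacet
 facet normal 0.351 0.045 0.935
  outer loop
   vertex 4.8 3.4 5.3
   vertex 5.8 3.9 4.9
   vertex 3.4 6.0 5.7
  endloop
 endfacet
 facet normal 0.514 -0.438 0.738
  outer loop
   vertex 4.8 3.4 5.3
   vertex 2.9 1.0 5.2
   vertex 5.8 3.9 4.9
  endloop
 endfacet
 facet normal 0.084 -0.107 0.991
  outer loop
   vertex 4.8 3.4 5.3
   vertex 3.4 6.0 5.7
   vertex 2.9 1.0 5.2
  endloop
 endfacet
 facet normal 0.870 -0.425 -0.250
  outer loop
   vertex 3.9 0.6 3.9
   vertex 3.8 1.1 2.7
   vertex 5.8 3.9 4.9
  endloop
 endfacet
 facet normal 0.589 -0.525 0.614
  outer loop
   vertex 3.9 0.6 3.9
   vertex 5.8 3.9 4.9
   vertex 2.9 1.0 5.2
  endloop
 endfacet
 facet normal 0.343 -0.857 -0.386
  outer loop
   vertex 3.9 0.6 3.9
   vertex 2.8 1.6 0.7
   vertex 3.8 1.1 2.7
  endloop
 endfacet
 facet normal -0.334 -0.942 0.033
  outer loop
   vertex 3.9 0.6 3.9
   vertex 2.9 1.0 5.2
   vertex 1.1 1.6 4.1
  endloop
 endfacet
 facet normal -0.342 -0.924 -0.171
  outer loop
   vertex 3.9 0.6 3.9
   vertex 1.1 1.6 4.1
   vertex 2.8 1.6 0.7
  endloop
 endfacet
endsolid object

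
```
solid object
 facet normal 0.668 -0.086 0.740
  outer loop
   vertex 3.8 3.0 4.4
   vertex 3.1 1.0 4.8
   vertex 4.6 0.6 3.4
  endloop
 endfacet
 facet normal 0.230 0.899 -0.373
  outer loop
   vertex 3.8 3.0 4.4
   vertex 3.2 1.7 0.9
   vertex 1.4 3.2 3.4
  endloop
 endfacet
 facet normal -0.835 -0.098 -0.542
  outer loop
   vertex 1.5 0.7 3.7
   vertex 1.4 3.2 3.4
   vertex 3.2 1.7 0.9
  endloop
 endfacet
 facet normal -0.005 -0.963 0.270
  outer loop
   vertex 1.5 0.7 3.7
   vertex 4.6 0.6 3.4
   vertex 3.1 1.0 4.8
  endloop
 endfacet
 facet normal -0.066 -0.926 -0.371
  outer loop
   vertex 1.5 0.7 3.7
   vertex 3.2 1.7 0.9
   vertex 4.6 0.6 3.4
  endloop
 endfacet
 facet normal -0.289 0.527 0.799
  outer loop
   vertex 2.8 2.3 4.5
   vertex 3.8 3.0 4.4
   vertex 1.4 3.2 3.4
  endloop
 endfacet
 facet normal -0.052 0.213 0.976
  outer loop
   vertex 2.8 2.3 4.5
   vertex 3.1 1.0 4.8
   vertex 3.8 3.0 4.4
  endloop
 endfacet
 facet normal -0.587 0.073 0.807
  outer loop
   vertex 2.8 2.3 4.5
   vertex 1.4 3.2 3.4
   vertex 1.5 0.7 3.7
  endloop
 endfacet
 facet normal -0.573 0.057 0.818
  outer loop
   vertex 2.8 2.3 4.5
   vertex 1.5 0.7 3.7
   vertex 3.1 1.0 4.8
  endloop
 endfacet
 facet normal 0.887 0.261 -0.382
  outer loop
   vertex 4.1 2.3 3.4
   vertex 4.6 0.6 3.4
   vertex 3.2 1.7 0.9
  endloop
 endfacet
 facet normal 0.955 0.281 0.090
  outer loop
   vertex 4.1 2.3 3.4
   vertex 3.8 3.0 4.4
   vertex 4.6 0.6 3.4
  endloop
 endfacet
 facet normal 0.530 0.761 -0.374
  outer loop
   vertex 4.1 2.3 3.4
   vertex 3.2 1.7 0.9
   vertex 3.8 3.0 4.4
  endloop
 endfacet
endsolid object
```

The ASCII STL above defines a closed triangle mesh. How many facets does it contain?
12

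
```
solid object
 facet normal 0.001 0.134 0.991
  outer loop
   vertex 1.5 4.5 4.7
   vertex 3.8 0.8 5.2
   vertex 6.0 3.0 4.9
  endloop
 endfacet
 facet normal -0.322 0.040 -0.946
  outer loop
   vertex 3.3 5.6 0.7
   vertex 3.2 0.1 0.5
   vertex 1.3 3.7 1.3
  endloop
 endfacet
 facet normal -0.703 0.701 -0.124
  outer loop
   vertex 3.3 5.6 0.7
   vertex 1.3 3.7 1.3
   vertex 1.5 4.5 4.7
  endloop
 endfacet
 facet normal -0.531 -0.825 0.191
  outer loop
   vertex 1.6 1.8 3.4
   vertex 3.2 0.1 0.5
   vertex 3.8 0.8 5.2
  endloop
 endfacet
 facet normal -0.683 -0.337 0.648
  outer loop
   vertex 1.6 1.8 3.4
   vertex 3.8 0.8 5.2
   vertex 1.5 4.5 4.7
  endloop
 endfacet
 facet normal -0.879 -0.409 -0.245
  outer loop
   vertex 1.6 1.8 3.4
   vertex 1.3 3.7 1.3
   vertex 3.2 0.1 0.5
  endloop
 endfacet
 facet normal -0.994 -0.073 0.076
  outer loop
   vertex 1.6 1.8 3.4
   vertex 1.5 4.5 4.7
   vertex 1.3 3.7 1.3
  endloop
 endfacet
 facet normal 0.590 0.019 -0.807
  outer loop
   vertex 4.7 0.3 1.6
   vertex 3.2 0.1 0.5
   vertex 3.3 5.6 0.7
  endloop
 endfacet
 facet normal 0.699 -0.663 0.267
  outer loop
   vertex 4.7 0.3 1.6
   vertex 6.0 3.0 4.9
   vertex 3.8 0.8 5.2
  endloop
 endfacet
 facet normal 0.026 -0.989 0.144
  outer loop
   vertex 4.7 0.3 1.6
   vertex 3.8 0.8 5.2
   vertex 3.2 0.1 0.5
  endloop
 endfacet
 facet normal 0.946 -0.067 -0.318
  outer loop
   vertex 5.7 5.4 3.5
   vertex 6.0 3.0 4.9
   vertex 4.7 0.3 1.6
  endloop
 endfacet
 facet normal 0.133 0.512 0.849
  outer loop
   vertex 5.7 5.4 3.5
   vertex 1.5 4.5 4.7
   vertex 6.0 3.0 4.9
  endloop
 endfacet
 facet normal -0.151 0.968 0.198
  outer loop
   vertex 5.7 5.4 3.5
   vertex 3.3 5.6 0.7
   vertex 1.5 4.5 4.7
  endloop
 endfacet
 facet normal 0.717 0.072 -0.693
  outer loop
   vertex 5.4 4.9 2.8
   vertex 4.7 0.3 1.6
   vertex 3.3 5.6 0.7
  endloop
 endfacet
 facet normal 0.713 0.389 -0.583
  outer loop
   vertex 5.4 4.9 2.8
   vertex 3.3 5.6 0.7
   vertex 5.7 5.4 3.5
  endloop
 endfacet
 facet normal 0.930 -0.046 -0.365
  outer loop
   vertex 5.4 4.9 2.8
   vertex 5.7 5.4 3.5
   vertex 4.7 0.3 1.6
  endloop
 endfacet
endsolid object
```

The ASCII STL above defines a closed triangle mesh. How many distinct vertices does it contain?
10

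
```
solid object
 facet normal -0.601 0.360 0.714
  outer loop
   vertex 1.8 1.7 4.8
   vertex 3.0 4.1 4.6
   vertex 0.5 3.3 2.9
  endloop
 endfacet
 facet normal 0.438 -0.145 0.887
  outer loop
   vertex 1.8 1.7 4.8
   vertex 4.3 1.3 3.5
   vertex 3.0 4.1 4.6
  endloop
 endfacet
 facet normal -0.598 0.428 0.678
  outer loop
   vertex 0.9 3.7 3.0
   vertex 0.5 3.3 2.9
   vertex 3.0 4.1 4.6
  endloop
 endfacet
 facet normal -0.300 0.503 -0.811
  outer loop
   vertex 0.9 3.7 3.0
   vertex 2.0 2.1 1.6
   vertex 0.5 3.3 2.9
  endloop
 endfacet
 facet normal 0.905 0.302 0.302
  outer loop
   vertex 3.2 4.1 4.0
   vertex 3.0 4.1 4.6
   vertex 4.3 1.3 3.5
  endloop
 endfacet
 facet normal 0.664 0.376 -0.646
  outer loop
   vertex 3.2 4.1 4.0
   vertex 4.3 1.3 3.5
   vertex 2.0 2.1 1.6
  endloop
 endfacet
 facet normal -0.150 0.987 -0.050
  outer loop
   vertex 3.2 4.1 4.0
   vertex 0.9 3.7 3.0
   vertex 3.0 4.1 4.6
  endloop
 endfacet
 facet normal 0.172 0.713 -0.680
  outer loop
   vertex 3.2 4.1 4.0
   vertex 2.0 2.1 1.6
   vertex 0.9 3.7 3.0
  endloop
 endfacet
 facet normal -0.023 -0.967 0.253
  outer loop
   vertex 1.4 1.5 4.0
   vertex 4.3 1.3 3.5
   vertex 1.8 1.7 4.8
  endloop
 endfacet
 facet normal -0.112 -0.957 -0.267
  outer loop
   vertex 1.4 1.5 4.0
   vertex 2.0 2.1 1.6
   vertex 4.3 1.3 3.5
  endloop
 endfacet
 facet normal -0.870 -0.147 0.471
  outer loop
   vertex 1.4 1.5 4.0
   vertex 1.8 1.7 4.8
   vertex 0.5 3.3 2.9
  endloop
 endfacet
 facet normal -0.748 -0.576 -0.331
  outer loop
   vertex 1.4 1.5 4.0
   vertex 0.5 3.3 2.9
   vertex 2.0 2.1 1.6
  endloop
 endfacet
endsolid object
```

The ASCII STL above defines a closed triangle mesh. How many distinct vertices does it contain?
8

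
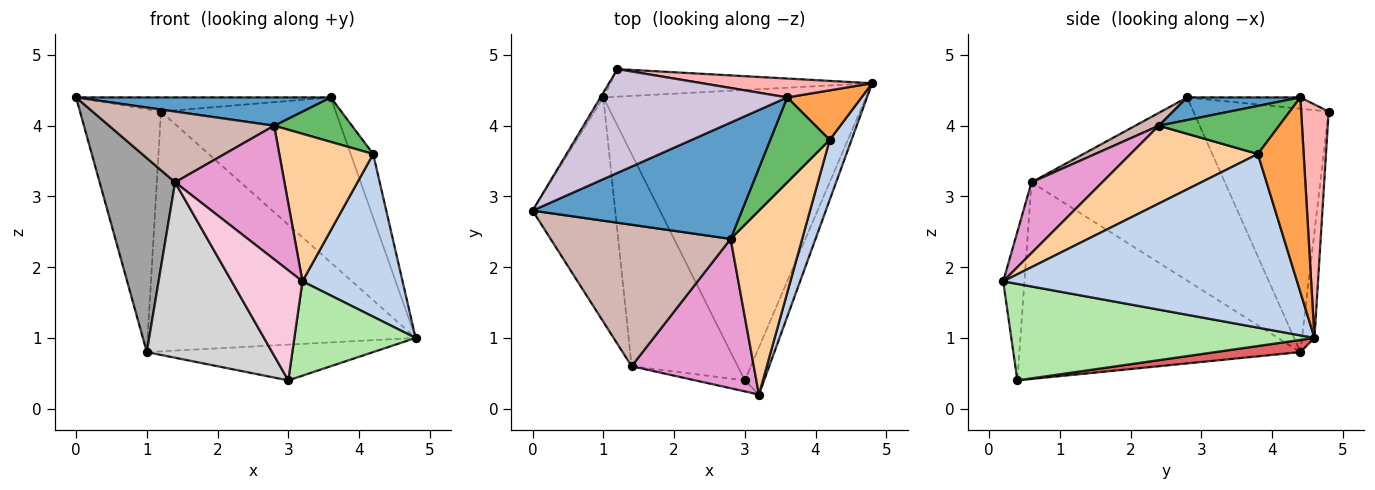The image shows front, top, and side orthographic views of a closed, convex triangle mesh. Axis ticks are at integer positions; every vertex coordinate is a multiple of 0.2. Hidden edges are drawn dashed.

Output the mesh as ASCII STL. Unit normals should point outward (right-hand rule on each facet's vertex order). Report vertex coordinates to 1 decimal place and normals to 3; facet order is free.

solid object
 facet normal 0.104 -0.235 0.966
  outer loop
   vertex 2.8 2.4 4.0
   vertex 3.6 4.4 4.4
   vertex 0.0 2.8 4.4
  endloop
 endfacet
 facet normal 0.940 -0.320 0.118
  outer loop
   vertex 4.2 3.8 3.6
   vertex 3.2 0.2 1.8
   vertex 4.8 4.6 1.0
  endloop
 endfacet
 facet normal 0.849 0.417 0.324
  outer loop
   vertex 4.2 3.8 3.6
   vertex 4.8 4.6 1.0
   vertex 3.6 4.4 4.4
  endloop
 endfacet
 facet normal 0.647 -0.477 0.595
  outer loop
   vertex 4.2 3.8 3.6
   vertex 2.8 2.4 4.0
   vertex 3.2 0.2 1.8
  endloop
 endfacet
 facet normal 0.583 -0.377 0.720
  outer loop
   vertex 4.2 3.8 3.6
   vertex 3.6 4.4 4.4
   vertex 2.8 2.4 4.0
  endloop
 endfacet
 facet normal 0.913 -0.365 -0.183
  outer loop
   vertex 3.0 0.4 0.4
   vertex 4.8 4.6 1.0
   vertex 3.2 0.2 1.8
  endloop
 endfacet
 facet normal 0.046 0.122 -0.991
  outer loop
   vertex 3.0 0.4 0.4
   vertex 1.0 4.4 0.8
   vertex 4.8 4.6 1.0
  endloop
 endfacet
 facet normal 0.154 0.982 0.112
  outer loop
   vertex 1.2 4.8 4.2
   vertex 3.6 4.4 4.4
   vertex 4.8 4.6 1.0
  endloop
 endfacet
 facet normal -0.046 0.992 -0.114
  outer loop
   vertex 1.2 4.8 4.2
   vertex 4.8 4.6 1.0
   vertex 1.0 4.4 0.8
  endloop
 endfacet
 facet normal -0.060 0.135 0.989
  outer loop
   vertex 1.2 4.8 4.2
   vertex 0.0 2.8 4.4
   vertex 3.6 4.4 4.4
  endloop
 endfacet
 facet normal -0.858 0.514 -0.010
  outer loop
   vertex 1.2 4.8 4.2
   vertex 1.0 4.4 0.8
   vertex 0.0 2.8 4.4
  endloop
 endfacet
 facet normal 0.064 -0.446 0.893
  outer loop
   vertex 1.4 0.6 3.2
   vertex 2.8 2.4 4.0
   vertex 0.0 2.8 4.4
  endloop
 endfacet
 facet normal 0.396 -0.612 0.684
  outer loop
   vertex 1.4 0.6 3.2
   vertex 3.2 0.2 1.8
   vertex 2.8 2.4 4.0
  endloop
 endfacet
 facet normal -0.286 -0.953 -0.095
  outer loop
   vertex 1.4 0.6 3.2
   vertex 3.0 0.4 0.4
   vertex 3.2 0.2 1.8
  endloop
 endfacet
 facet normal -0.859 -0.335 -0.388
  outer loop
   vertex 1.4 0.6 3.2
   vertex 0.0 2.8 4.4
   vertex 1.0 4.4 0.8
  endloop
 endfacet
 facet normal -0.819 -0.365 -0.442
  outer loop
   vertex 1.4 0.6 3.2
   vertex 1.0 4.4 0.8
   vertex 3.0 0.4 0.4
  endloop
 endfacet
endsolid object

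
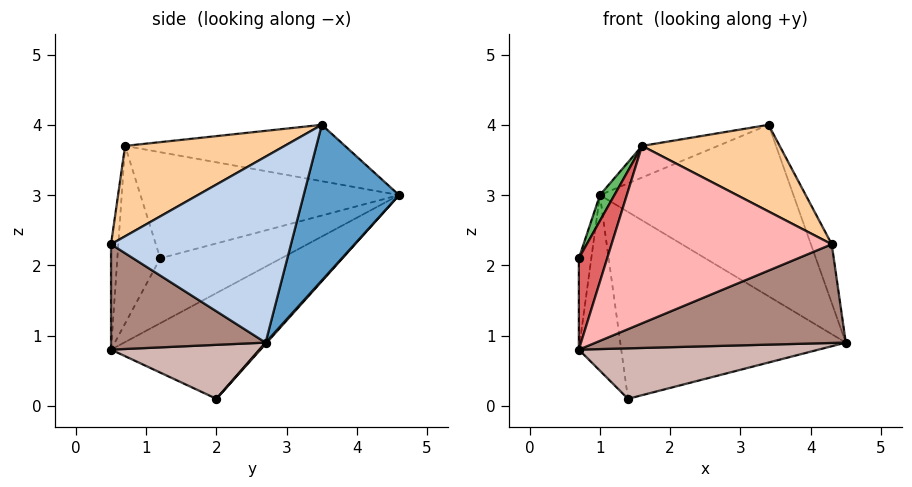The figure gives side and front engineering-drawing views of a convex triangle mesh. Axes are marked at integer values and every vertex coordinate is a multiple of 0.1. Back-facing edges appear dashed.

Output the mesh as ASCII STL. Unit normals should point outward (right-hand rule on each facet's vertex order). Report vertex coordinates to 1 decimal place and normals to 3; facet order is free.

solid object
 facet normal 0.441 0.894 -0.074
  outer loop
   vertex 3.4 3.5 4.0
   vertex 4.5 2.7 0.9
   vertex 1.0 4.6 3.0
  endloop
 endfacet
 facet normal 0.945 0.110 0.307
  outer loop
   vertex 4.3 0.5 2.3
   vertex 4.5 2.7 0.9
   vertex 3.4 3.5 4.0
  endloop
 endfacet
 facet normal 0.004 0.745 -0.667
  outer loop
   vertex 1.4 2.0 0.1
   vertex 1.0 4.6 3.0
   vertex 4.5 2.7 0.9
  endloop
 endfacet
 facet normal 0.410 -0.354 0.841
  outer loop
   vertex 1.6 0.7 3.7
   vertex 4.3 0.5 2.3
   vertex 3.4 3.5 4.0
  endloop
 endfacet
 facet normal -0.877 -0.049 0.478
  outer loop
   vertex 1.6 0.7 3.7
   vertex 1.0 4.6 3.0
   vertex 0.7 1.2 2.1
  endloop
 endfacet
 facet normal -0.336 0.116 0.935
  outer loop
   vertex 1.6 0.7 3.7
   vertex 3.4 3.5 4.0
   vertex 1.0 4.6 3.0
  endloop
 endfacet
 facet normal -0.800 -0.529 0.285
  outer loop
   vertex 0.7 0.5 0.8
   vertex 1.6 0.7 3.7
   vertex 0.7 1.2 2.1
  endloop
 endfacet
 facet normal -0.033 -0.996 0.079
  outer loop
   vertex 0.7 0.5 0.8
   vertex 4.3 0.5 2.3
   vertex 1.6 0.7 3.7
  endloop
 endfacet
 facet normal -0.993 0.102 -0.055
  outer loop
   vertex 0.7 0.5 0.8
   vertex 0.7 1.2 2.1
   vertex 1.0 4.6 3.0
  endloop
 endfacet
 facet normal -0.900 0.255 -0.353
  outer loop
   vertex 0.7 0.5 0.8
   vertex 1.0 4.6 3.0
   vertex 1.4 2.0 0.1
  endloop
 endfacet
 facet normal 0.327 -0.528 -0.784
  outer loop
   vertex 0.7 0.5 0.8
   vertex 4.5 2.7 0.9
   vertex 4.3 0.5 2.3
  endloop
 endfacet
 facet normal 0.322 -0.520 -0.792
  outer loop
   vertex 0.7 0.5 0.8
   vertex 1.4 2.0 0.1
   vertex 4.5 2.7 0.9
  endloop
 endfacet
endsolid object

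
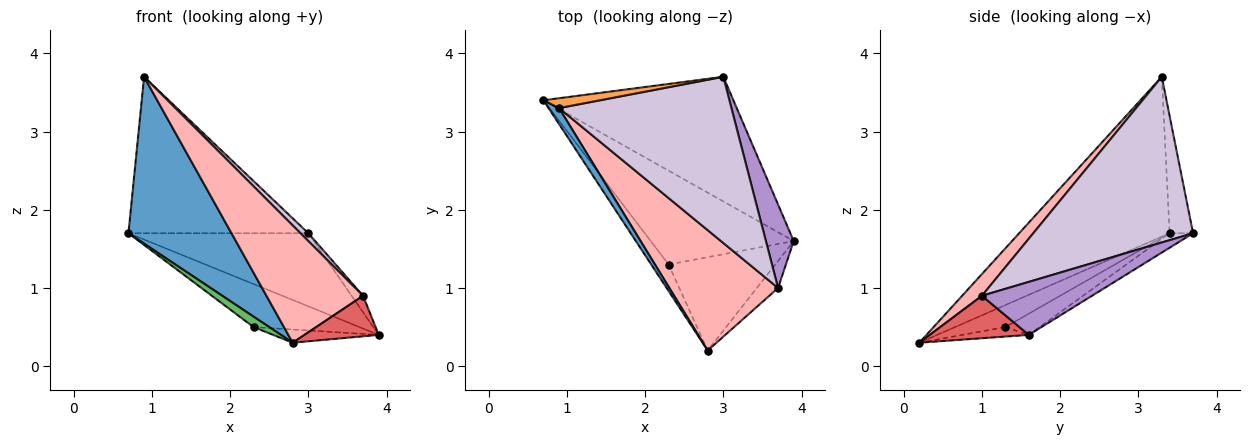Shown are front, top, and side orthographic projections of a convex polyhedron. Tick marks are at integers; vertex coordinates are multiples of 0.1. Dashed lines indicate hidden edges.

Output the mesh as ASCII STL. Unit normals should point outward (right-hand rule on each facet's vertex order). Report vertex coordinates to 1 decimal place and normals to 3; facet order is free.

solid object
 facet normal -0.824 -0.564 0.054
  outer loop
   vertex 0.9 3.3 3.7
   vertex 0.7 3.4 1.7
   vertex 2.8 0.2 0.3
  endloop
 endfacet
 facet normal -0.066 0.505 -0.861
  outer loop
   vertex 3.0 3.7 1.7
   vertex 3.9 1.6 0.4
   vertex 0.7 3.4 1.7
  endloop
 endfacet
 facet normal -0.129 0.990 0.062
  outer loop
   vertex 3.0 3.7 1.7
   vertex 0.7 3.4 1.7
   vertex 0.9 3.3 3.7
  endloop
 endfacet
 facet normal -0.134 0.413 -0.901
  outer loop
   vertex 2.3 1.3 0.5
   vertex 0.7 3.4 1.7
   vertex 3.9 1.6 0.4
  endloop
 endfacet
 facet normal -0.763 -0.237 -0.602
  outer loop
   vertex 2.3 1.3 0.5
   vertex 2.8 0.2 0.3
   vertex 0.7 3.4 1.7
  endloop
 endfacet
 facet normal -0.088 0.139 -0.986
  outer loop
   vertex 2.3 1.3 0.5
   vertex 3.9 1.6 0.4
   vertex 2.8 0.2 0.3
  endloop
 endfacet
 facet normal 0.743 -0.557 -0.371
  outer loop
   vertex 3.7 1.0 0.9
   vertex 2.8 0.2 0.3
   vertex 3.9 1.6 0.4
  endloop
 endfacet
 facet normal 0.141 -0.691 0.709
  outer loop
   vertex 3.7 1.0 0.9
   vertex 0.9 3.3 3.7
   vertex 2.8 0.2 0.3
  endloop
 endfacet
 facet normal 0.882 0.092 0.463
  outer loop
   vertex 3.7 1.0 0.9
   vertex 3.9 1.6 0.4
   vertex 3.0 3.7 1.7
  endloop
 endfacet
 facet normal 0.693 -0.034 0.720
  outer loop
   vertex 3.7 1.0 0.9
   vertex 3.0 3.7 1.7
   vertex 0.9 3.3 3.7
  endloop
 endfacet
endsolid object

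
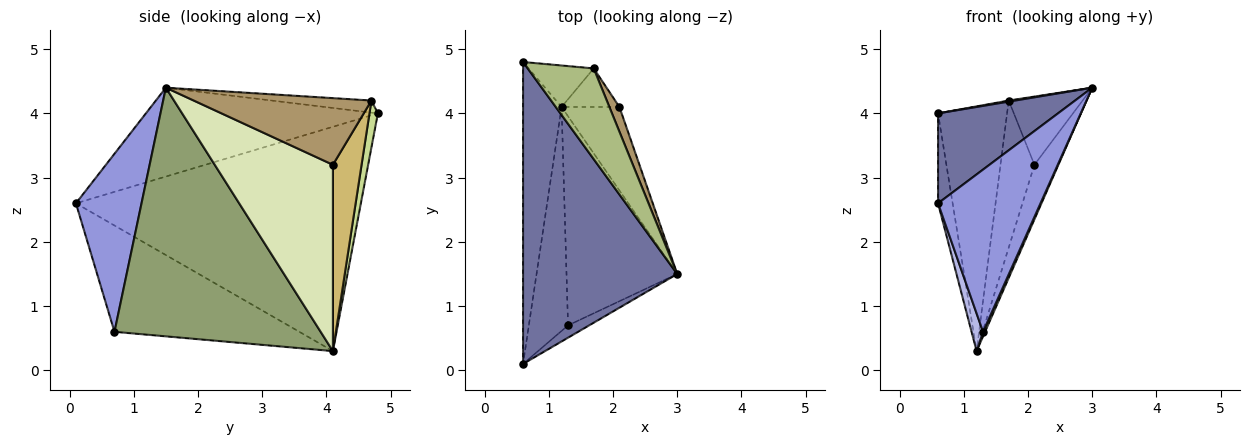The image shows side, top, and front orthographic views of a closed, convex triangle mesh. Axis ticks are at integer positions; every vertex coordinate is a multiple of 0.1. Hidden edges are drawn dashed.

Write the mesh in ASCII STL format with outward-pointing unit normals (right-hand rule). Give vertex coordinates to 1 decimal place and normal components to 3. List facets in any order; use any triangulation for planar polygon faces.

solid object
 facet normal -0.483 -0.250 0.839
  outer loop
   vertex 0.6 4.8 4.0
   vertex 0.6 0.1 2.6
   vertex 3.0 1.5 4.4
  endloop
 endfacet
 facet normal -0.984 0.050 -0.169
  outer loop
   vertex 1.2 4.1 0.3
   vertex 0.6 0.1 2.6
   vertex 0.6 4.8 4.0
  endloop
 endfacet
 facet normal 0.538 -0.840 -0.064
  outer loop
   vertex 1.3 0.7 0.6
   vertex 3.0 1.5 4.4
   vertex 0.6 0.1 2.6
  endloop
 endfacet
 facet normal -0.937 -0.058 -0.345
  outer loop
   vertex 1.3 0.7 0.6
   vertex 0.6 0.1 2.6
   vertex 1.2 4.1 0.3
  endloop
 endfacet
 facet normal 0.913 -0.009 -0.407
  outer loop
   vertex 1.3 0.7 0.6
   vertex 1.2 4.1 0.3
   vertex 3.0 1.5 4.4
  endloop
 endfacet
 facet normal -0.180 -0.012 0.984
  outer loop
   vertex 1.7 4.7 4.2
   vertex 0.6 4.8 4.0
   vertex 3.0 1.5 4.4
  endloop
 endfacet
 facet normal 0.119 0.979 -0.166
  outer loop
   vertex 1.7 4.7 4.2
   vertex 1.2 4.1 0.3
   vertex 0.6 4.8 4.0
  endloop
 endfacet
 facet normal 0.938 0.190 -0.291
  outer loop
   vertex 2.1 4.1 3.2
   vertex 3.0 1.5 4.4
   vertex 1.2 4.1 0.3
  endloop
 endfacet
 facet normal 0.915 0.380 0.138
  outer loop
   vertex 2.1 4.1 3.2
   vertex 1.7 4.7 4.2
   vertex 3.0 1.5 4.4
  endloop
 endfacet
 facet normal 0.633 0.749 -0.196
  outer loop
   vertex 2.1 4.1 3.2
   vertex 1.2 4.1 0.3
   vertex 1.7 4.7 4.2
  endloop
 endfacet
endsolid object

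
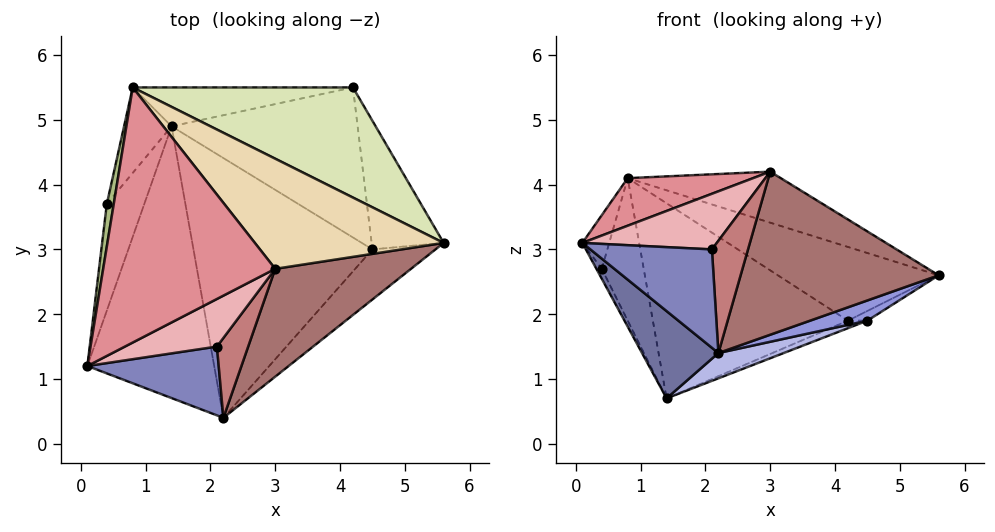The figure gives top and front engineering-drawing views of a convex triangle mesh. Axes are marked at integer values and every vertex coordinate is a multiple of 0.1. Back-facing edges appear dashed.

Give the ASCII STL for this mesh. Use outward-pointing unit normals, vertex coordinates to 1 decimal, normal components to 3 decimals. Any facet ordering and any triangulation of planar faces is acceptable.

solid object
 facet normal -0.664 -0.229 -0.712
  outer loop
   vertex 2.2 0.4 1.4
   vertex 0.1 1.2 3.1
   vertex 1.4 4.9 0.7
  endloop
 endfacet
 facet normal 0.150 -0.810 0.566
  outer loop
   vertex 2.1 1.5 3.0
   vertex 0.1 1.2 3.1
   vertex 2.2 0.4 1.4
  endloop
 endfacet
 facet normal 0.530 -0.317 -0.787
  outer loop
   vertex 4.5 3.0 1.9
   vertex 5.6 3.1 2.6
   vertex 2.2 0.4 1.4
  endloop
 endfacet
 facet normal 0.310 -0.092 -0.946
  outer loop
   vertex 4.5 3.0 1.9
   vertex 2.2 0.4 1.4
   vertex 1.4 4.9 0.7
  endloop
 endfacet
 facet normal -0.903 0.040 -0.428
  outer loop
   vertex 0.4 3.7 2.7
   vertex 1.4 4.9 0.7
   vertex 0.1 1.2 3.1
  endloop
 endfacet
 facet normal -0.985 0.135 0.107
  outer loop
   vertex 0.4 3.7 2.7
   vertex 0.1 1.2 3.1
   vertex 0.8 5.5 4.1
  endloop
 endfacet
 facet normal -0.899 0.375 -0.225
  outer loop
   vertex 0.4 3.7 2.7
   vertex 0.8 5.5 4.1
   vertex 1.4 4.9 0.7
  endloop
 endfacet
 facet normal 0.474 0.490 0.732
  outer loop
   vertex 4.2 5.5 1.9
   vertex 0.8 5.5 4.1
   vertex 5.6 3.1 2.6
  endloop
 endfacet
 facet normal -0.125 0.973 -0.194
  outer loop
   vertex 4.2 5.5 1.9
   vertex 1.4 4.9 0.7
   vertex 0.8 5.5 4.1
  endloop
 endfacet
 facet normal 0.532 0.064 -0.845
  outer loop
   vertex 4.2 5.5 1.9
   vertex 5.6 3.1 2.6
   vertex 4.5 3.0 1.9
  endloop
 endfacet
 facet normal 0.385 0.046 -0.922
  outer loop
   vertex 4.2 5.5 1.9
   vertex 4.5 3.0 1.9
   vertex 1.4 4.9 0.7
  endloop
 endfacet
 facet normal 0.443 0.377 0.814
  outer loop
   vertex 3.0 2.7 4.2
   vertex 5.6 3.1 2.6
   vertex 0.8 5.5 4.1
  endloop
 endfacet
 facet normal 0.424 -0.756 0.500
  outer loop
   vertex 3.0 2.7 4.2
   vertex 2.2 0.4 1.4
   vertex 5.6 3.1 2.6
  endloop
 endfacet
 facet normal 0.299 -0.778 0.553
  outer loop
   vertex 3.0 2.7 4.2
   vertex 2.1 1.5 3.0
   vertex 2.2 0.4 1.4
  endloop
 endfacet
 facet normal -0.268 -0.177 0.947
  outer loop
   vertex 3.0 2.7 4.2
   vertex 0.8 5.5 4.1
   vertex 0.1 1.2 3.1
  endloop
 endfacet
 facet normal 0.145 -0.752 0.643
  outer loop
   vertex 3.0 2.7 4.2
   vertex 0.1 1.2 3.1
   vertex 2.1 1.5 3.0
  endloop
 endfacet
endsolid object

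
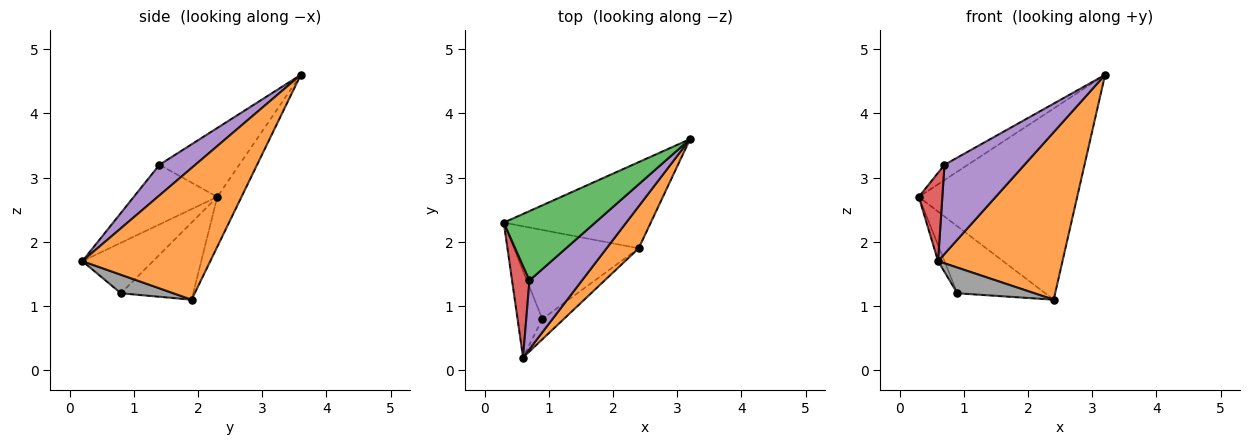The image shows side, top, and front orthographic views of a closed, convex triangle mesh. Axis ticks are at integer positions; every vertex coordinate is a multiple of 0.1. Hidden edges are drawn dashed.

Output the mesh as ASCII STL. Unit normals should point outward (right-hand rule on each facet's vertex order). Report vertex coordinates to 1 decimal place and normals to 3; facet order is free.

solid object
 facet normal -0.138 0.903 -0.407
  outer loop
   vertex 2.4 1.9 1.1
   vertex 0.3 2.3 2.7
   vertex 3.2 3.6 4.6
  endloop
 endfacet
 facet normal 0.706 -0.687 0.172
  outer loop
   vertex 2.4 1.9 1.1
   vertex 3.2 3.6 4.6
   vertex 0.6 0.2 1.7
  endloop
 endfacet
 facet normal -0.593 0.173 0.786
  outer loop
   vertex 0.7 1.4 3.2
   vertex 3.2 3.6 4.6
   vertex 0.3 2.3 2.7
  endloop
 endfacet
 facet normal -0.926 -0.261 0.271
  outer loop
   vertex 0.7 1.4 3.2
   vertex 0.3 2.3 2.7
   vertex 0.6 0.2 1.7
  endloop
 endfacet
 facet normal 0.335 -0.747 0.575
  outer loop
   vertex 0.7 1.4 3.2
   vertex 0.6 0.2 1.7
   vertex 3.2 3.6 4.6
  endloop
 endfacet
 facet normal -0.895 0.081 -0.439
  outer loop
   vertex 0.9 0.8 1.2
   vertex 0.6 0.2 1.7
   vertex 0.3 2.3 2.7
  endloop
 endfacet
 facet normal -0.443 0.539 -0.716
  outer loop
   vertex 0.9 0.8 1.2
   vertex 0.3 2.3 2.7
   vertex 2.4 1.9 1.1
  endloop
 endfacet
 facet normal 0.471 -0.692 -0.548
  outer loop
   vertex 0.9 0.8 1.2
   vertex 2.4 1.9 1.1
   vertex 0.6 0.2 1.7
  endloop
 endfacet
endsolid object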